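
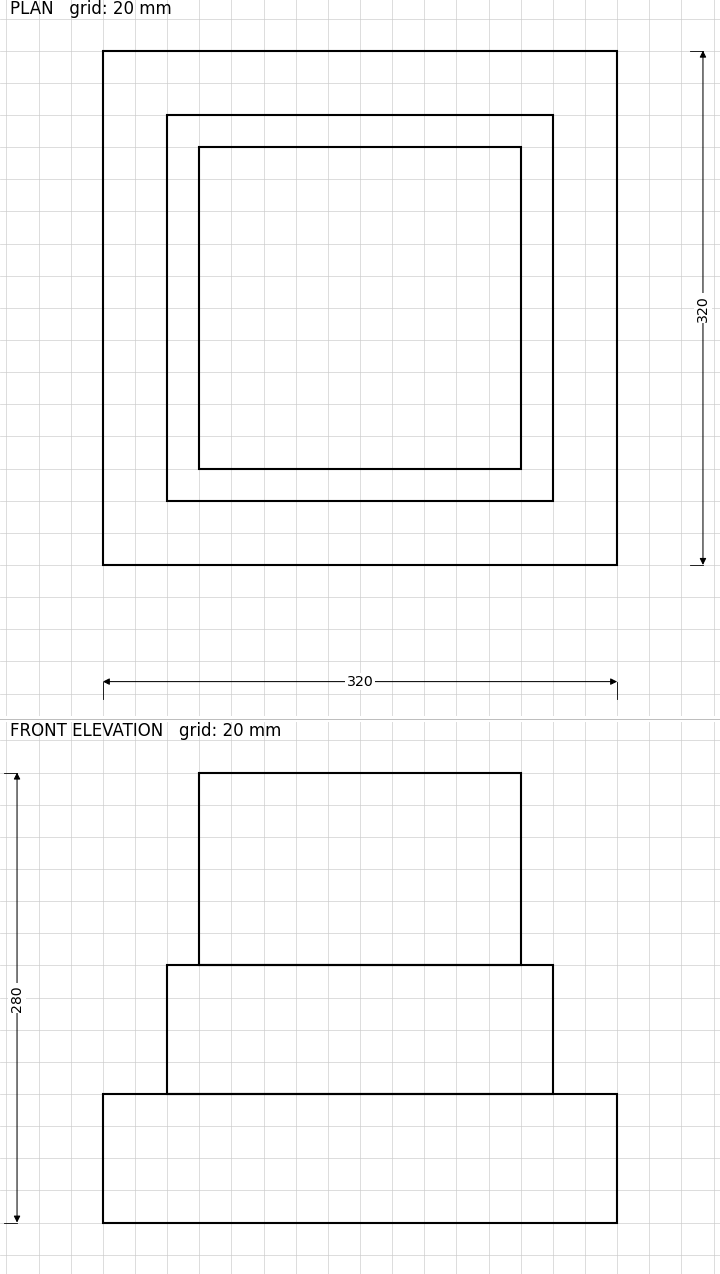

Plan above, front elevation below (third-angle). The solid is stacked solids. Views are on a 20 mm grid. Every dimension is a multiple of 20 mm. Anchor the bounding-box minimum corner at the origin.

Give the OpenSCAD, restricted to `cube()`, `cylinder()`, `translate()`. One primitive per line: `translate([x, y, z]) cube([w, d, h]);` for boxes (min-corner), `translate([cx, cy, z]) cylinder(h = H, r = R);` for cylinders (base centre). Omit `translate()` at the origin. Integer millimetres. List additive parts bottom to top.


cube([320, 320, 80]);
translate([40, 40, 80]) cube([240, 240, 80]);
translate([60, 60, 160]) cube([200, 200, 120]);


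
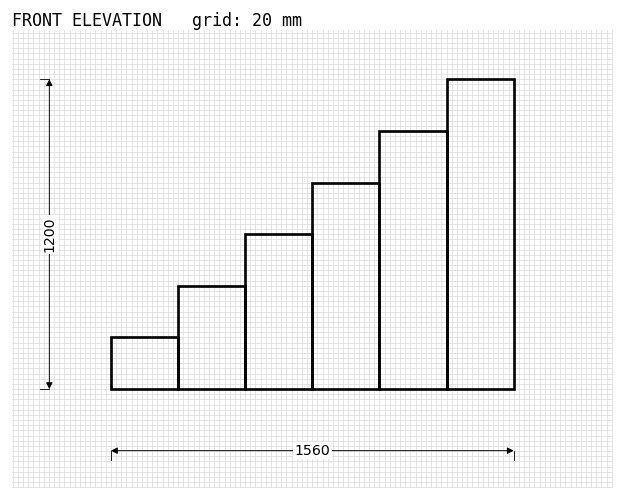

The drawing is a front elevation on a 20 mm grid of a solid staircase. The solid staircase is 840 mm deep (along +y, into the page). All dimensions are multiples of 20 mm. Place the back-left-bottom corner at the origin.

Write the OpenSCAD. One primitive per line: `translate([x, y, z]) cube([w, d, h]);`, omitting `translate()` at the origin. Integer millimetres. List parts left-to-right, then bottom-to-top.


cube([260, 840, 200]);
translate([260, 0, 0]) cube([260, 840, 400]);
translate([520, 0, 0]) cube([260, 840, 600]);
translate([780, 0, 0]) cube([260, 840, 800]);
translate([1040, 0, 0]) cube([260, 840, 1000]);
translate([1300, 0, 0]) cube([260, 840, 1200]);


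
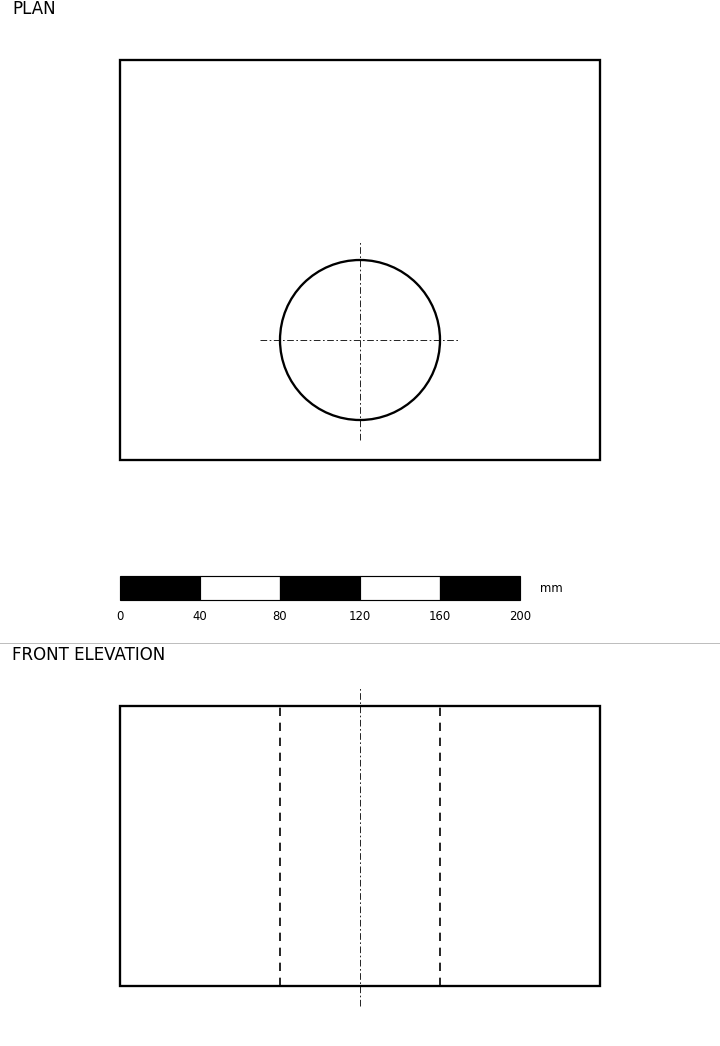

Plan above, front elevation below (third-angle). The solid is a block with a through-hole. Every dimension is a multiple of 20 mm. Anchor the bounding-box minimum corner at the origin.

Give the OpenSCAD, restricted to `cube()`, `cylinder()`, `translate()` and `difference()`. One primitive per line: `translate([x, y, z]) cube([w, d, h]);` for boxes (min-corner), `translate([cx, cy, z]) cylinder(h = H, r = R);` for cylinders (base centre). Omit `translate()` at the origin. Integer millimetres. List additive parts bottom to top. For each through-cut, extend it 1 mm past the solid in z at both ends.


difference() {
  cube([240, 200, 140]);
  translate([120, 60, -1]) cylinder(h = 142, r = 40);
}


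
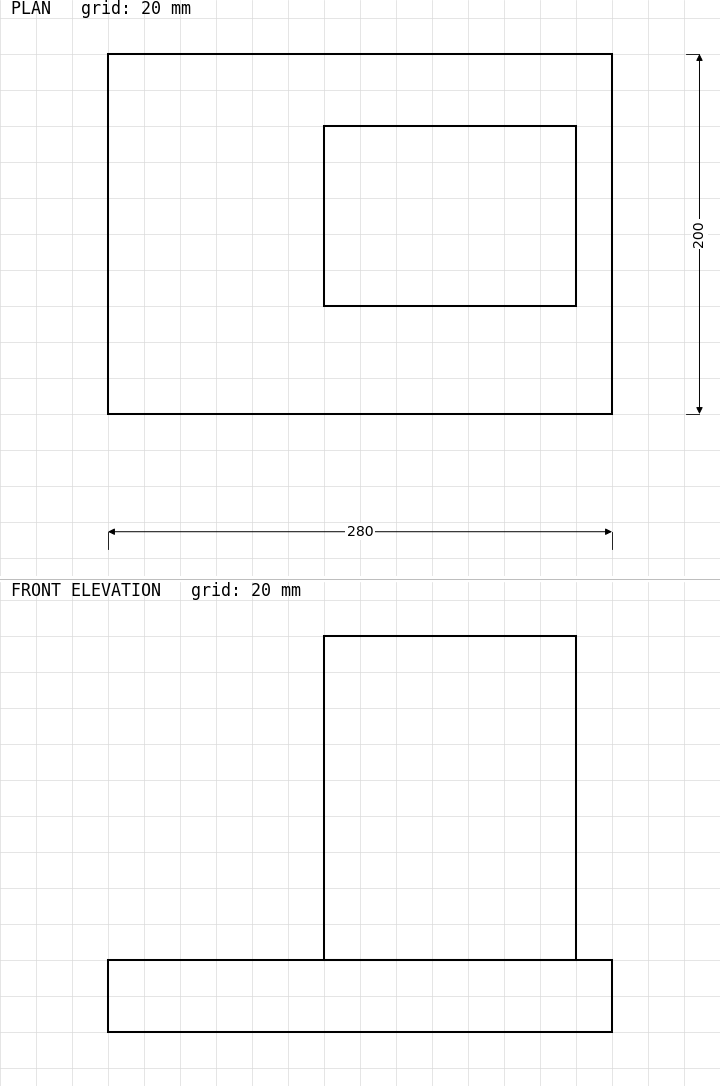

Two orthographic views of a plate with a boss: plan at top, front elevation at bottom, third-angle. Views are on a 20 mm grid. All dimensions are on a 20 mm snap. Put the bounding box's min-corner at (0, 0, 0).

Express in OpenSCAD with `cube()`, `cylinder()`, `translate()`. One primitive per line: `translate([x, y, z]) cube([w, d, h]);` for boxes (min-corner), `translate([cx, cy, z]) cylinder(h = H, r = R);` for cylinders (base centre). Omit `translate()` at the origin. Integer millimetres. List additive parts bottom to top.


cube([280, 200, 40]);
translate([120, 60, 40]) cube([140, 100, 180]);


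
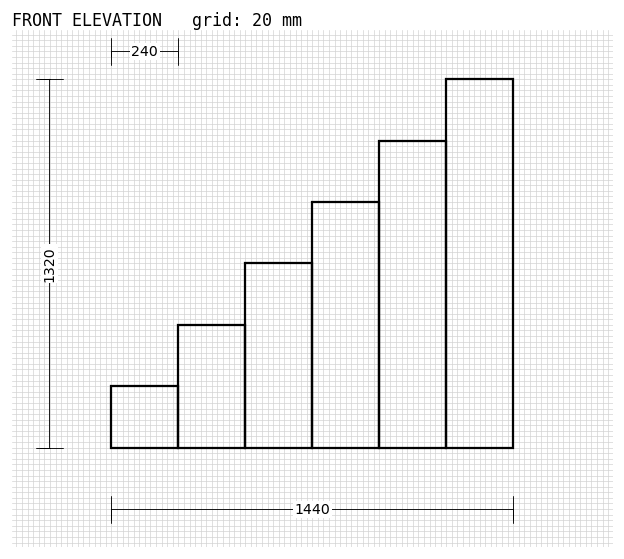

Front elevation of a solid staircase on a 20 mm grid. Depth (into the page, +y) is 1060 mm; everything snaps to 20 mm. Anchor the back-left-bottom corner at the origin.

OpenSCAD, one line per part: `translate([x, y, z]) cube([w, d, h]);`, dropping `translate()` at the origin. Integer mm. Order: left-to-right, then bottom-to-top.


cube([240, 1060, 220]);
translate([240, 0, 0]) cube([240, 1060, 440]);
translate([480, 0, 0]) cube([240, 1060, 660]);
translate([720, 0, 0]) cube([240, 1060, 880]);
translate([960, 0, 0]) cube([240, 1060, 1100]);
translate([1200, 0, 0]) cube([240, 1060, 1320]);


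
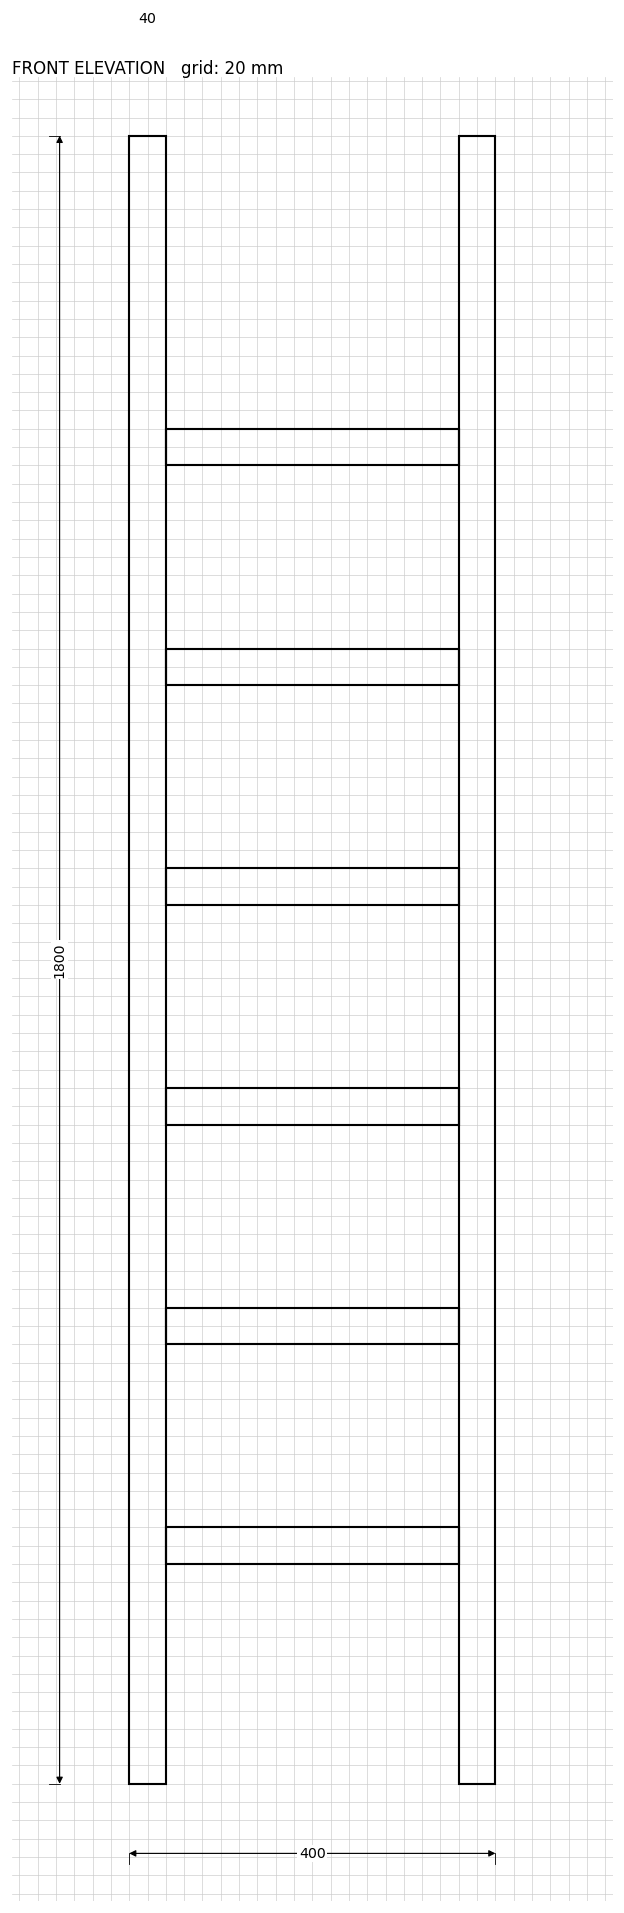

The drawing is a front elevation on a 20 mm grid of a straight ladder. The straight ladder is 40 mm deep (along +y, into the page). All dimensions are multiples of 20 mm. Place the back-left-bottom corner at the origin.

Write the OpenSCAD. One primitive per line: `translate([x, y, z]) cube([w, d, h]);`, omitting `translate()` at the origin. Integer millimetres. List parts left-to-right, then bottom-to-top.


cube([40, 40, 1800]);
translate([40, 0, 240]) cube([320, 40, 40]);
translate([40, 0, 480]) cube([320, 40, 40]);
translate([40, 0, 720]) cube([320, 40, 40]);
translate([40, 0, 960]) cube([320, 40, 40]);
translate([40, 0, 1200]) cube([320, 40, 40]);
translate([40, 0, 1440]) cube([320, 40, 40]);
translate([360, 0, 0]) cube([40, 40, 1800]);


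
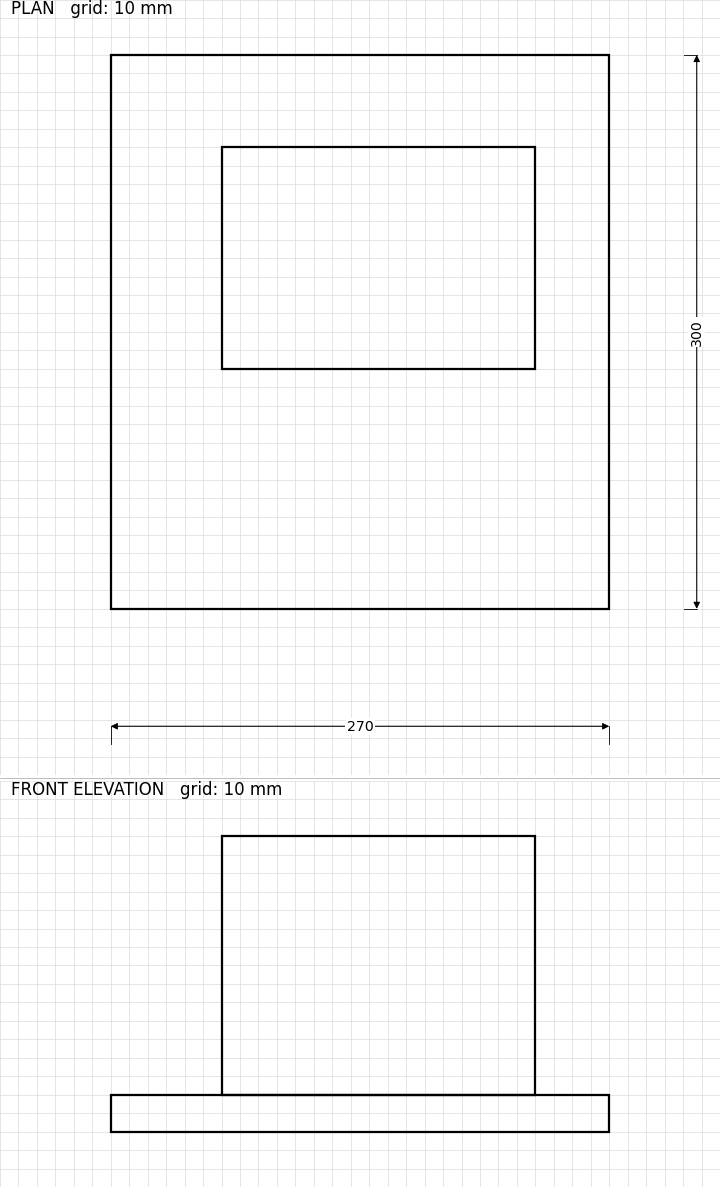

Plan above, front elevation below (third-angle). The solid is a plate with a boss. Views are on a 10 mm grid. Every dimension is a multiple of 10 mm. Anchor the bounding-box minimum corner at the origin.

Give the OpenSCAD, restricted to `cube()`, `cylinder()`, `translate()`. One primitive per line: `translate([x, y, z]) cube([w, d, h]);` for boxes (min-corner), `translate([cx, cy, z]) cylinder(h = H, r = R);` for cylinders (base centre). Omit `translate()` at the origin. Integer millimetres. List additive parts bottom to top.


cube([270, 300, 20]);
translate([60, 130, 20]) cube([170, 120, 140]);


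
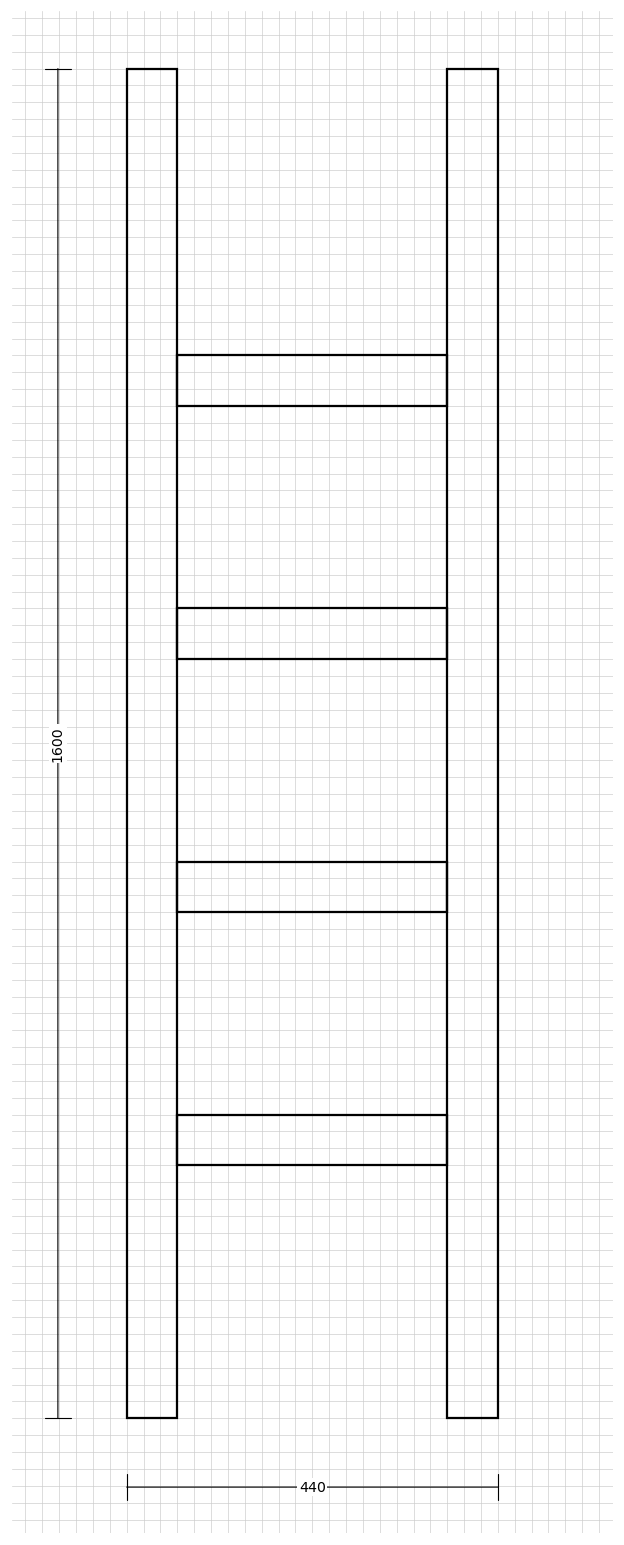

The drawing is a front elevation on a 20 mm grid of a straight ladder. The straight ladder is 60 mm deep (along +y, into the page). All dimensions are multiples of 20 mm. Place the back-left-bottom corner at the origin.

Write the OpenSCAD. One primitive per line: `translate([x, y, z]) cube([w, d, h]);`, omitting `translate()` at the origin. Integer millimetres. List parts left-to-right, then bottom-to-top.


cube([60, 60, 1600]);
translate([60, 0, 300]) cube([320, 60, 60]);
translate([60, 0, 600]) cube([320, 60, 60]);
translate([60, 0, 900]) cube([320, 60, 60]);
translate([60, 0, 1200]) cube([320, 60, 60]);
translate([380, 0, 0]) cube([60, 60, 1600]);


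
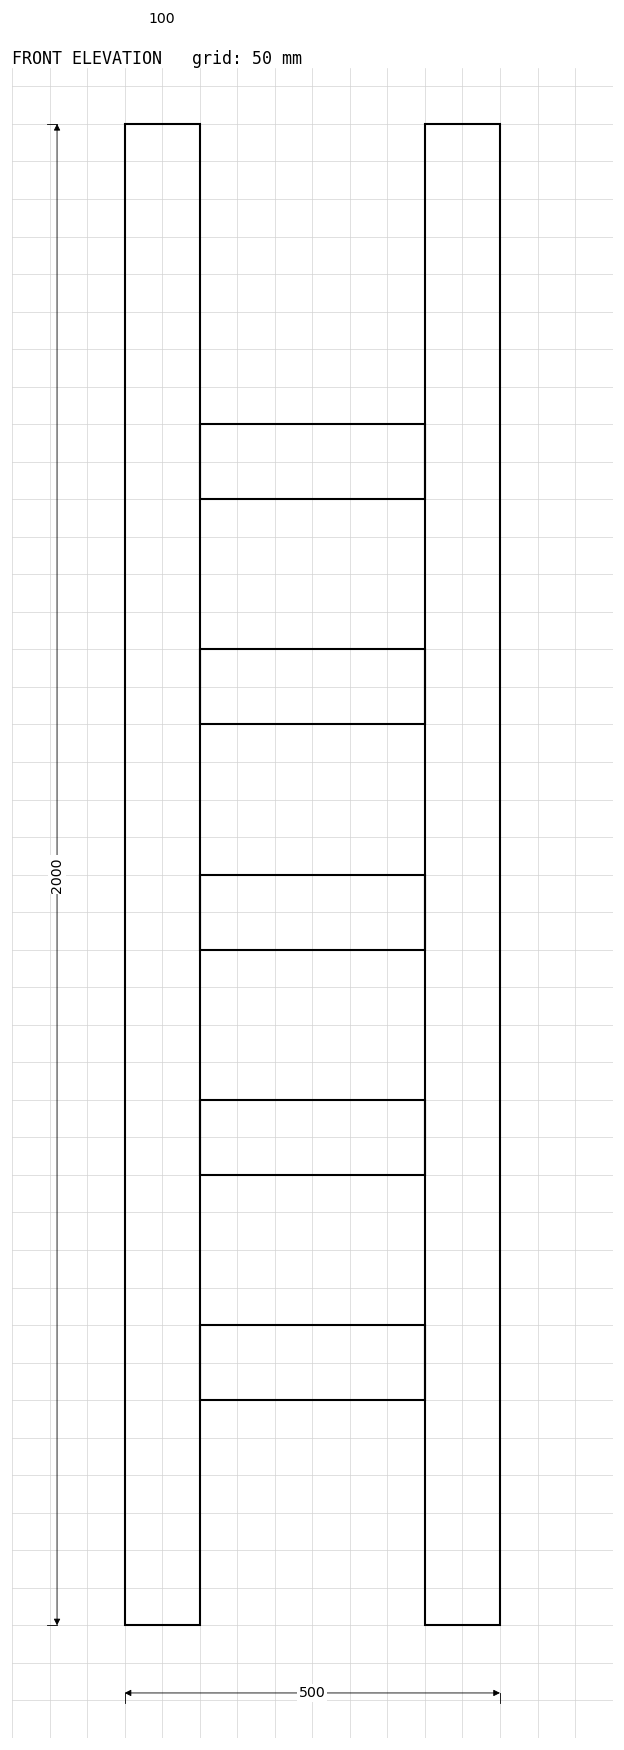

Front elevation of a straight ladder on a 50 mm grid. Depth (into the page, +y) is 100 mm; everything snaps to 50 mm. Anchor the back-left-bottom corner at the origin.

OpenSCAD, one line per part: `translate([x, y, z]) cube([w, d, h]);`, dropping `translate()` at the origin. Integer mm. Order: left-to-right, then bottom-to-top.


cube([100, 100, 2000]);
translate([100, 0, 300]) cube([300, 100, 100]);
translate([100, 0, 600]) cube([300, 100, 100]);
translate([100, 0, 900]) cube([300, 100, 100]);
translate([100, 0, 1200]) cube([300, 100, 100]);
translate([100, 0, 1500]) cube([300, 100, 100]);
translate([400, 0, 0]) cube([100, 100, 2000]);


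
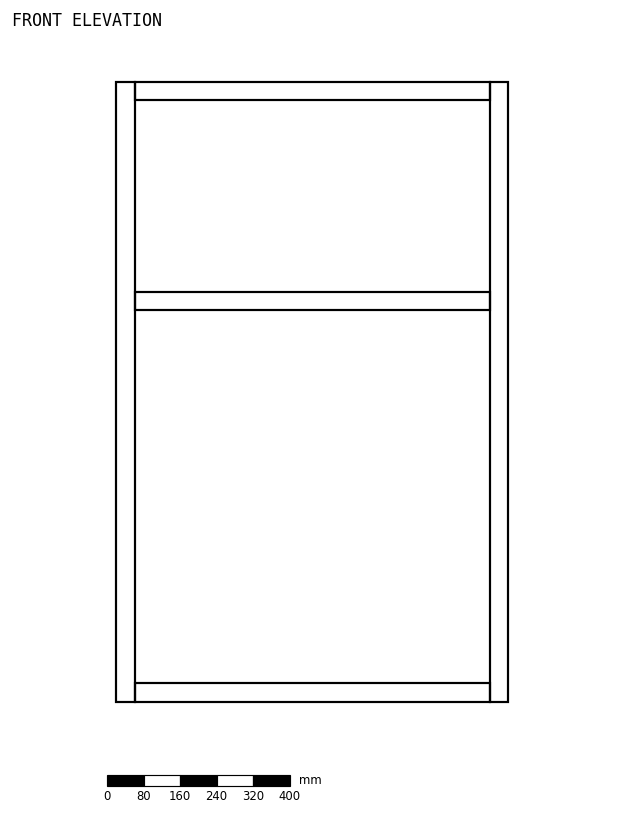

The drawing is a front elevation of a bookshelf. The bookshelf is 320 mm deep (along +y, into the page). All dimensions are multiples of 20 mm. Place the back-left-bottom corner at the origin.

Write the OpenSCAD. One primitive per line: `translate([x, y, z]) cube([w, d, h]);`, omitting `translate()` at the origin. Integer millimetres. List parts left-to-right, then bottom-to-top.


cube([40, 320, 1360]);
translate([40, 0, 0]) cube([780, 320, 40]);
translate([40, 0, 860]) cube([780, 320, 40]);
translate([40, 0, 1320]) cube([780, 320, 40]);
translate([820, 0, 0]) cube([40, 320, 1360]);


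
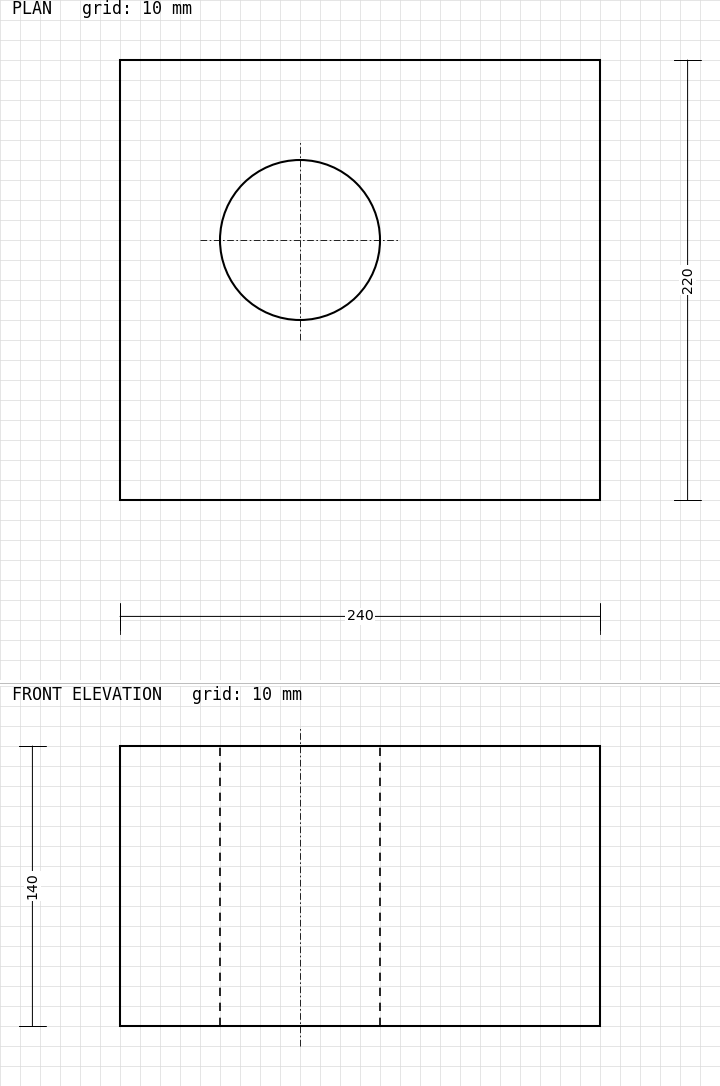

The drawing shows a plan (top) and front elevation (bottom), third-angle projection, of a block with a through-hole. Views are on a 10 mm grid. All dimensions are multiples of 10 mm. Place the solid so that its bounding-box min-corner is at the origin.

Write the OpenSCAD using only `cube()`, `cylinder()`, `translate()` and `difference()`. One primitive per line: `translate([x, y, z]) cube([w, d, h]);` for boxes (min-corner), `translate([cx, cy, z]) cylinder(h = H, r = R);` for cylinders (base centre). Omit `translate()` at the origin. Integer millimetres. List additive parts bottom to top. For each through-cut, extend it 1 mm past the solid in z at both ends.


difference() {
  cube([240, 220, 140]);
  translate([90, 130, -1]) cylinder(h = 142, r = 40);
}


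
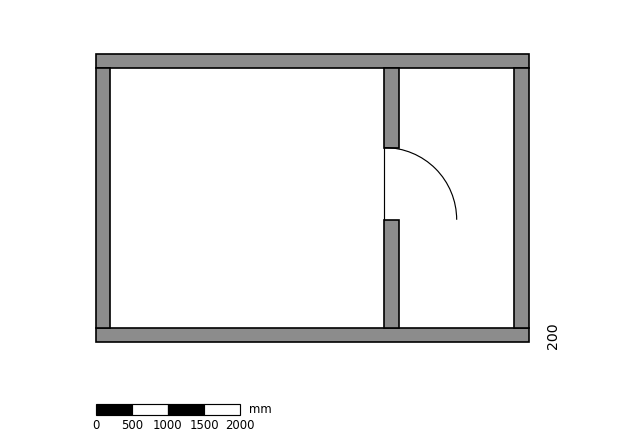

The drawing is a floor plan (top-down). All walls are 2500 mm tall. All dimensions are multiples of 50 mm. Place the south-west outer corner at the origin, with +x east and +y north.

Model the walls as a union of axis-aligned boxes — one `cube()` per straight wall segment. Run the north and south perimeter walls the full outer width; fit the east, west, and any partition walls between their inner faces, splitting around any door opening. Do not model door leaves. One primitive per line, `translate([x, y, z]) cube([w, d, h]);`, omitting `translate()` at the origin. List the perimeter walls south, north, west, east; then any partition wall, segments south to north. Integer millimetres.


cube([6000, 200, 2500]);
translate([0, 3800, 0]) cube([6000, 200, 2500]);
translate([0, 200, 0]) cube([200, 3600, 2500]);
translate([5800, 200, 0]) cube([200, 3600, 2500]);
translate([4000, 200, 0]) cube([200, 1500, 2500]);
translate([4000, 2700, 0]) cube([200, 1100, 2500]);


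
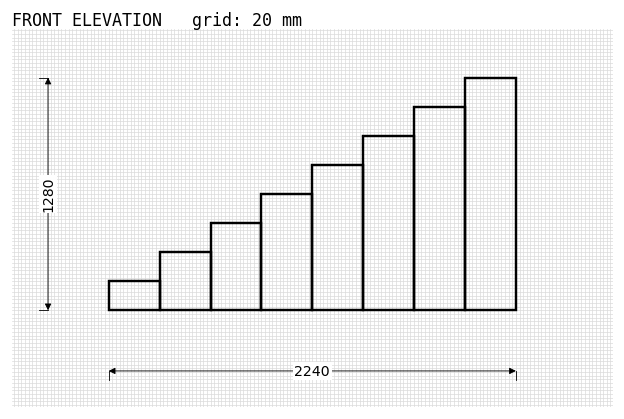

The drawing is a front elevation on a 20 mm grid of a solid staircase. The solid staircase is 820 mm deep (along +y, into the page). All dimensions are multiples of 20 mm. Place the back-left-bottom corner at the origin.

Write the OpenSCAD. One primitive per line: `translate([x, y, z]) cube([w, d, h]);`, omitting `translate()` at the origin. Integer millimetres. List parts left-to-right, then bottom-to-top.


cube([280, 820, 160]);
translate([280, 0, 0]) cube([280, 820, 320]);
translate([560, 0, 0]) cube([280, 820, 480]);
translate([840, 0, 0]) cube([280, 820, 640]);
translate([1120, 0, 0]) cube([280, 820, 800]);
translate([1400, 0, 0]) cube([280, 820, 960]);
translate([1680, 0, 0]) cube([280, 820, 1120]);
translate([1960, 0, 0]) cube([280, 820, 1280]);


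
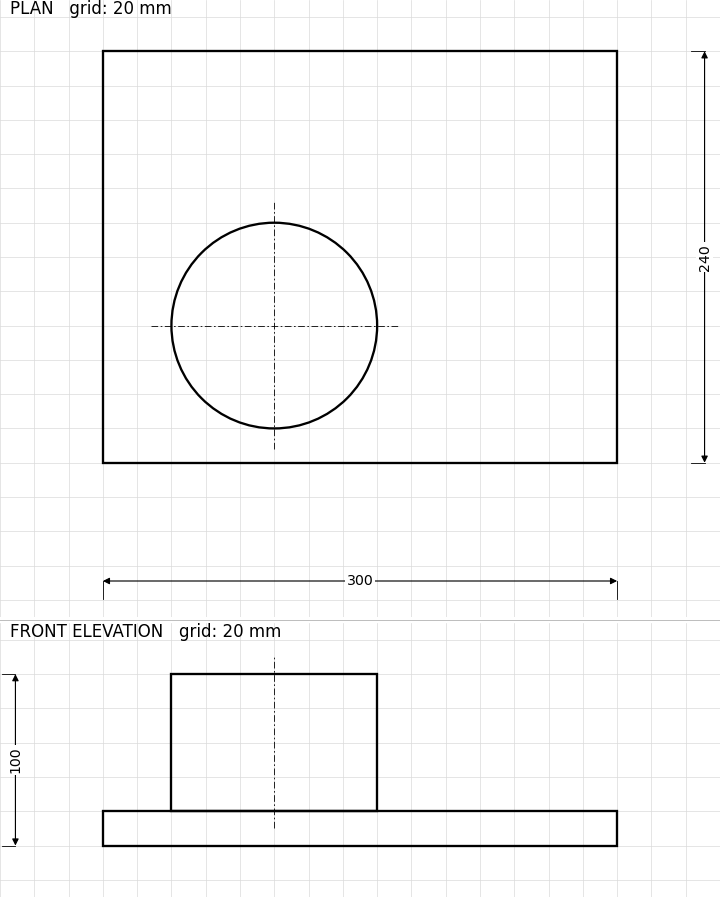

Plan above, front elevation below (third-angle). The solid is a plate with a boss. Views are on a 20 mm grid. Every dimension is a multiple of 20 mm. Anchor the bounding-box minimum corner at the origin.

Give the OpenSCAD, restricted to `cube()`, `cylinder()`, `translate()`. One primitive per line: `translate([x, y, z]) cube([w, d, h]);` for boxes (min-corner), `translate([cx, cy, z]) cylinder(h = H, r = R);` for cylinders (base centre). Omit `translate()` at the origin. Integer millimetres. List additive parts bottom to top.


cube([300, 240, 20]);
translate([100, 80, 20]) cylinder(h = 80, r = 60);


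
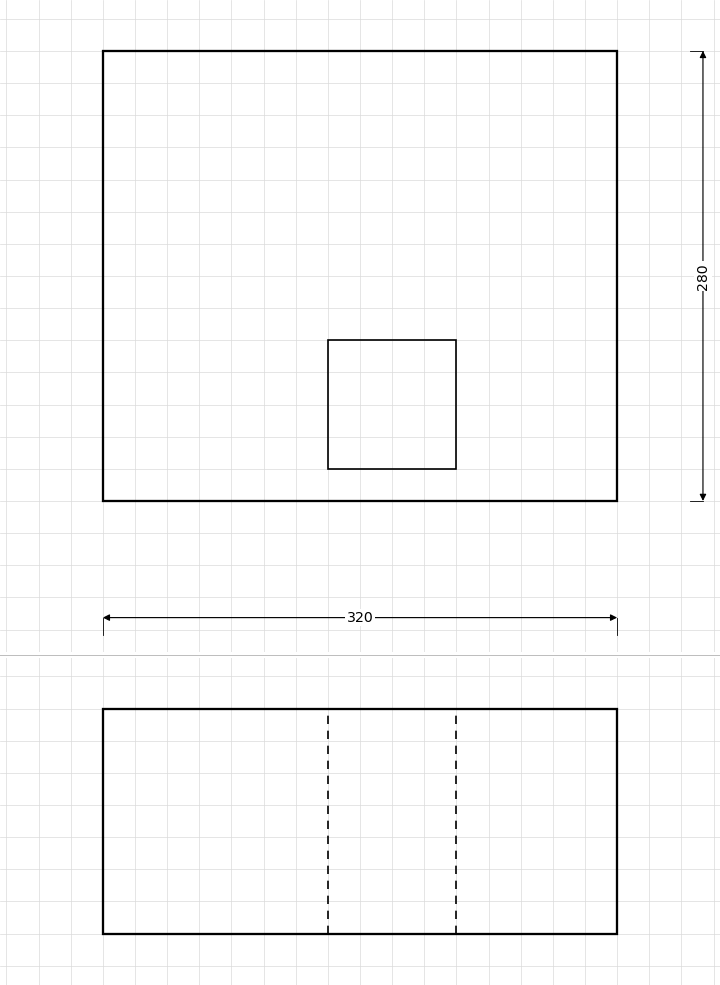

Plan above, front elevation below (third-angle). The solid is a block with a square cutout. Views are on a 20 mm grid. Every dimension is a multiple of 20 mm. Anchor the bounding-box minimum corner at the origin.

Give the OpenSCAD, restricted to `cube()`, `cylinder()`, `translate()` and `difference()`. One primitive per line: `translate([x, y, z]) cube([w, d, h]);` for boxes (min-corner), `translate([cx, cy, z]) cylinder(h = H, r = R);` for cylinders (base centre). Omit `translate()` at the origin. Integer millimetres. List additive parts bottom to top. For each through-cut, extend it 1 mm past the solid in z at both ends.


difference() {
  cube([320, 280, 140]);
  translate([140, 20, -1]) cube([80, 80, 142]);
}


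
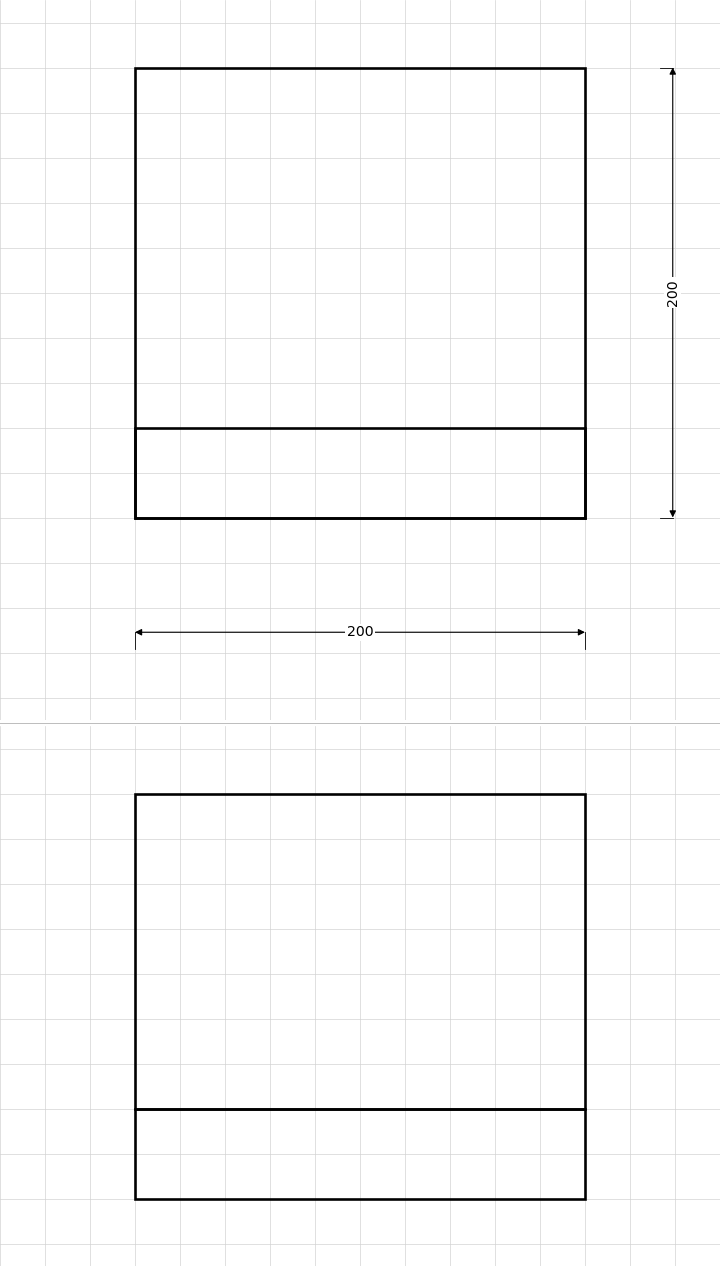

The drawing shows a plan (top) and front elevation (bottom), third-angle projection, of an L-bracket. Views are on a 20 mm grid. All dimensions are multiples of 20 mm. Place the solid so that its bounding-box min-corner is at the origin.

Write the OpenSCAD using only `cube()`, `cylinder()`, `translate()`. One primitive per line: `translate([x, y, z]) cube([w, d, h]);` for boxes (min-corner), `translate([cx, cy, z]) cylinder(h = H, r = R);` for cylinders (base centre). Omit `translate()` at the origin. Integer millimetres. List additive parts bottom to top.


cube([200, 200, 40]);
translate([0, 0, 40]) cube([200, 40, 140]);


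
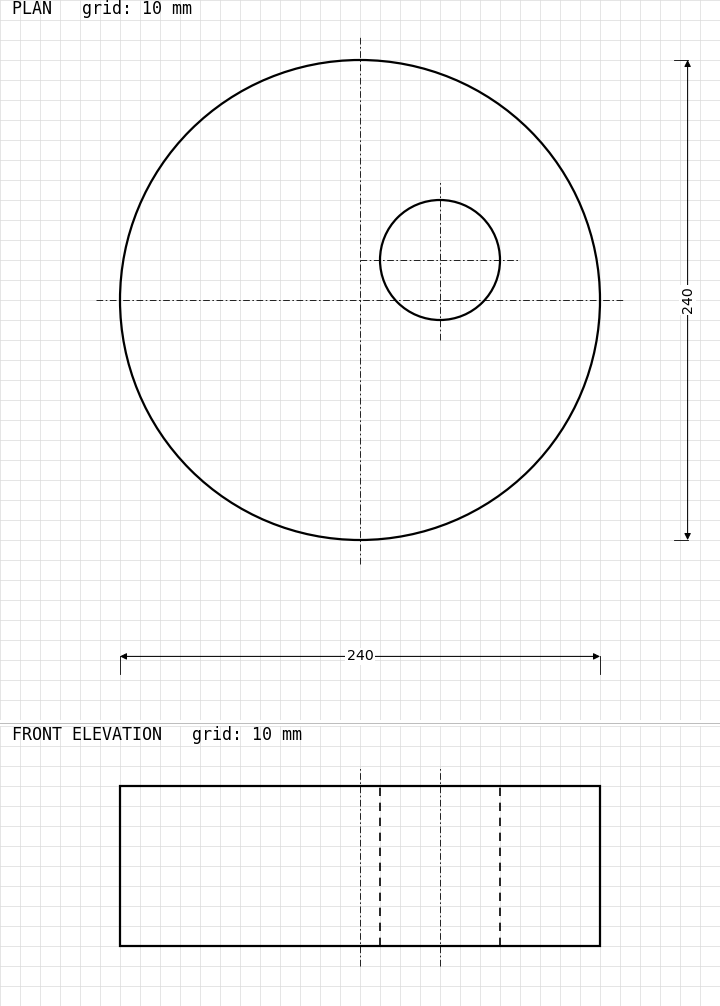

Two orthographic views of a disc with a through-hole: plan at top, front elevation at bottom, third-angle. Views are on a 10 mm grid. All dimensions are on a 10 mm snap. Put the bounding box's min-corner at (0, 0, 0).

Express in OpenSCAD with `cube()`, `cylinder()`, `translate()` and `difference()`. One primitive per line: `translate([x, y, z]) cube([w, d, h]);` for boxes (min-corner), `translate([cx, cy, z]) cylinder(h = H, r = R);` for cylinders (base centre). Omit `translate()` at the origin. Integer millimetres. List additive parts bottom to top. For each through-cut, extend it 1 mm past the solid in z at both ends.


difference() {
  translate([120, 120, 0]) cylinder(h = 80, r = 120);
  translate([160, 140, -1]) cylinder(h = 82, r = 30);
}


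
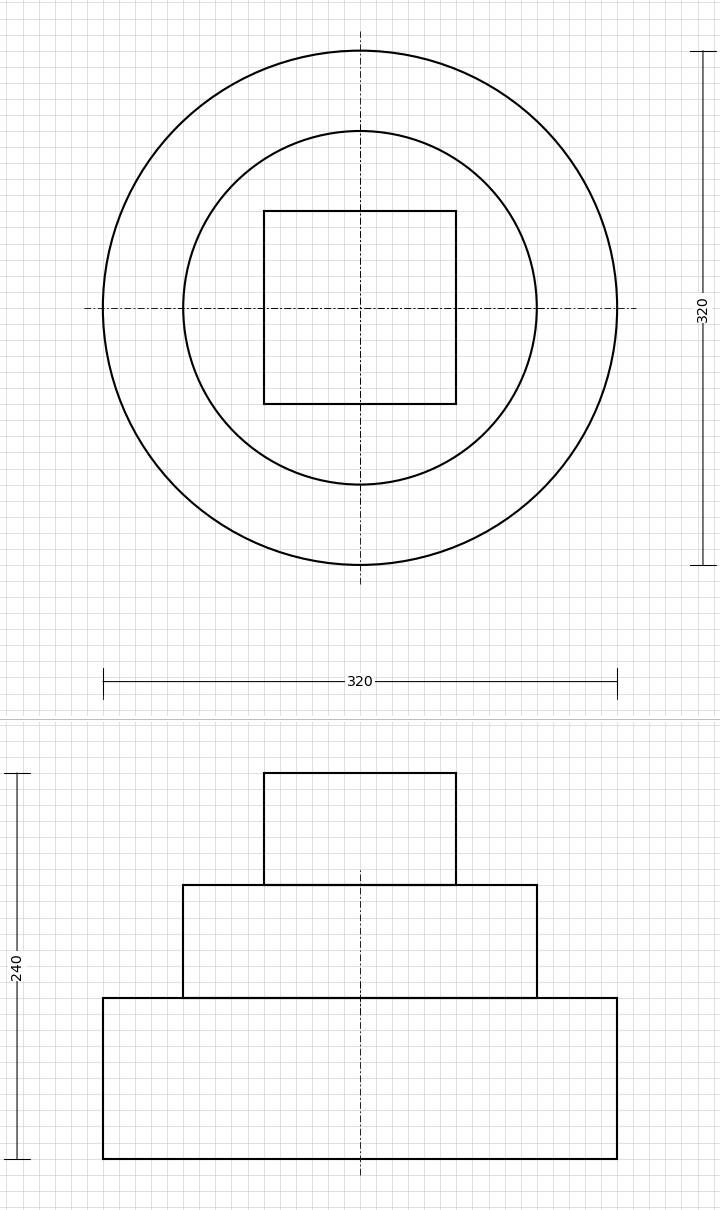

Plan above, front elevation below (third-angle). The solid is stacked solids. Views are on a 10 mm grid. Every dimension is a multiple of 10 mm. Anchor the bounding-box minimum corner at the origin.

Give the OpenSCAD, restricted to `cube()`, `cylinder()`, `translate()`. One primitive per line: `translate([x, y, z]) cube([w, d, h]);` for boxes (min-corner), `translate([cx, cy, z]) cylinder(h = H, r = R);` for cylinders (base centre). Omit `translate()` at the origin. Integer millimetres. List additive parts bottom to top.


translate([160, 160, 0]) cylinder(h = 100, r = 160);
translate([160, 160, 100]) cylinder(h = 70, r = 110);
translate([100, 100, 170]) cube([120, 120, 70]);


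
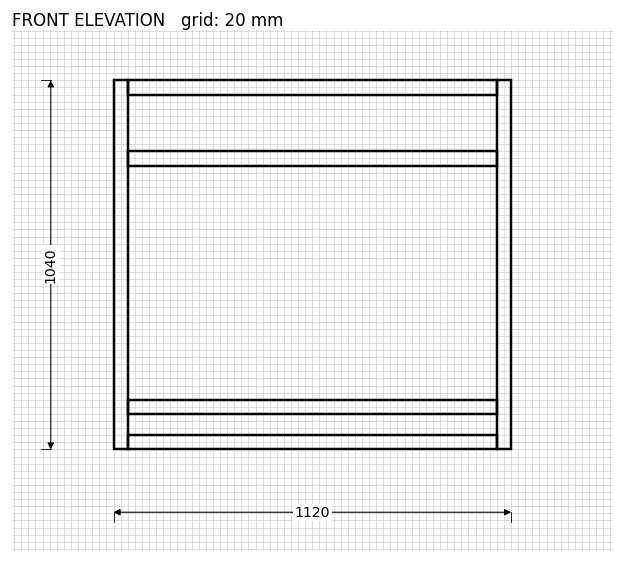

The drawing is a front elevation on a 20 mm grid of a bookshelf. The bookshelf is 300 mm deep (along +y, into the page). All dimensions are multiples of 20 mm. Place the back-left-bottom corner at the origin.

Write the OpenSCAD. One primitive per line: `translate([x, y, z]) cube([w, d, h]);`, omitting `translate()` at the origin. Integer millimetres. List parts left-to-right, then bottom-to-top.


cube([40, 300, 1040]);
translate([40, 0, 0]) cube([1040, 300, 40]);
translate([40, 0, 100]) cube([1040, 300, 40]);
translate([40, 0, 800]) cube([1040, 300, 40]);
translate([40, 0, 1000]) cube([1040, 300, 40]);
translate([1080, 0, 0]) cube([40, 300, 1040]);


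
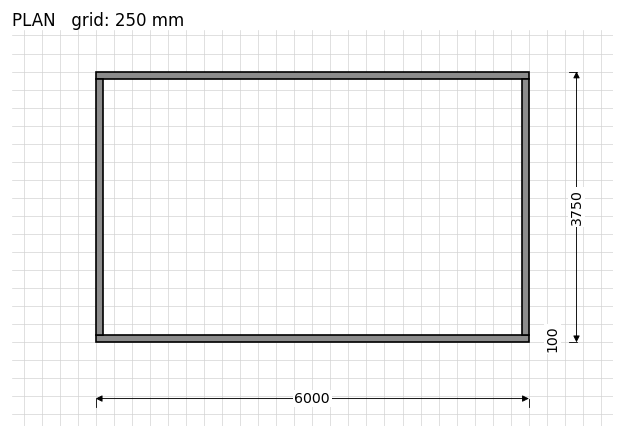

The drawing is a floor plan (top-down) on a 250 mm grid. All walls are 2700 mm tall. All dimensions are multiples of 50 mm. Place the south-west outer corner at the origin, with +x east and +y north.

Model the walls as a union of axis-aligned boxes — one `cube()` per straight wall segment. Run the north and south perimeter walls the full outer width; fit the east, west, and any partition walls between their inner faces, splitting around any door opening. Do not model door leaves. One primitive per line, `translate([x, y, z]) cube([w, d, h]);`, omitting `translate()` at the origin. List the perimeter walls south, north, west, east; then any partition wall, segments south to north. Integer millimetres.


cube([6000, 100, 2700]);
translate([0, 3650, 0]) cube([6000, 100, 2700]);
translate([0, 100, 0]) cube([100, 3550, 2700]);
translate([5900, 100, 0]) cube([100, 3550, 2700]);


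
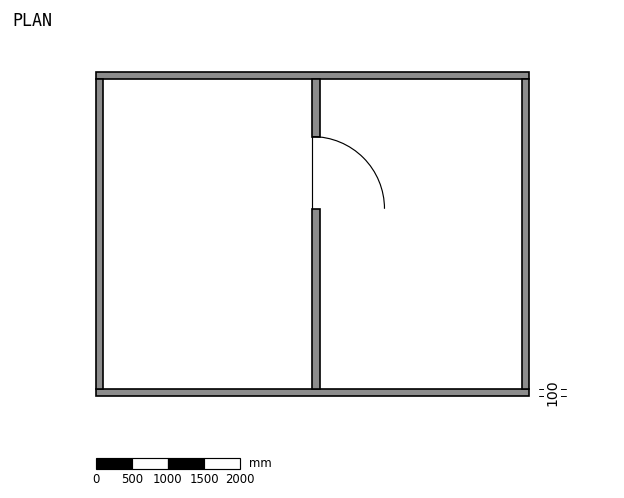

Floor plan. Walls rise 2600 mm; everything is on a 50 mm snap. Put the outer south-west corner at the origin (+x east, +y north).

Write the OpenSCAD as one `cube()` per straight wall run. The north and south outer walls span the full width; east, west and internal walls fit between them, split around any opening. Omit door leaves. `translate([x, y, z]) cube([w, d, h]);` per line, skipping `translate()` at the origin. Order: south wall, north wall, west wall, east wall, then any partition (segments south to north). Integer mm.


cube([6000, 100, 2600]);
translate([0, 4400, 0]) cube([6000, 100, 2600]);
translate([0, 100, 0]) cube([100, 4300, 2600]);
translate([5900, 100, 0]) cube([100, 4300, 2600]);
translate([3000, 100, 0]) cube([100, 2500, 2600]);
translate([3000, 3600, 0]) cube([100, 800, 2600]);


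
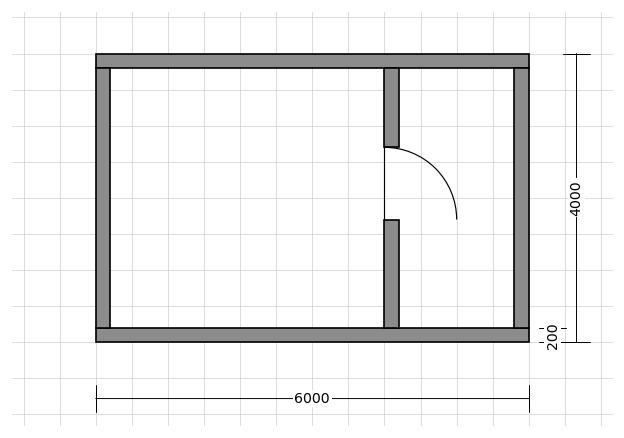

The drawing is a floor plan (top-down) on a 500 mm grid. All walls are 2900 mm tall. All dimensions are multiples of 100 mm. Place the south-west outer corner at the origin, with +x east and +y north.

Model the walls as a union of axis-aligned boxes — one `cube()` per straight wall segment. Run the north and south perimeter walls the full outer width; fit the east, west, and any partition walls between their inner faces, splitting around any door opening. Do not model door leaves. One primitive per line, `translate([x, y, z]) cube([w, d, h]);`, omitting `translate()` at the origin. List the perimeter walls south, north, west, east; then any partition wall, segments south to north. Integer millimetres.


cube([6000, 200, 2900]);
translate([0, 3800, 0]) cube([6000, 200, 2900]);
translate([0, 200, 0]) cube([200, 3600, 2900]);
translate([5800, 200, 0]) cube([200, 3600, 2900]);
translate([4000, 200, 0]) cube([200, 1500, 2900]);
translate([4000, 2700, 0]) cube([200, 1100, 2900]);


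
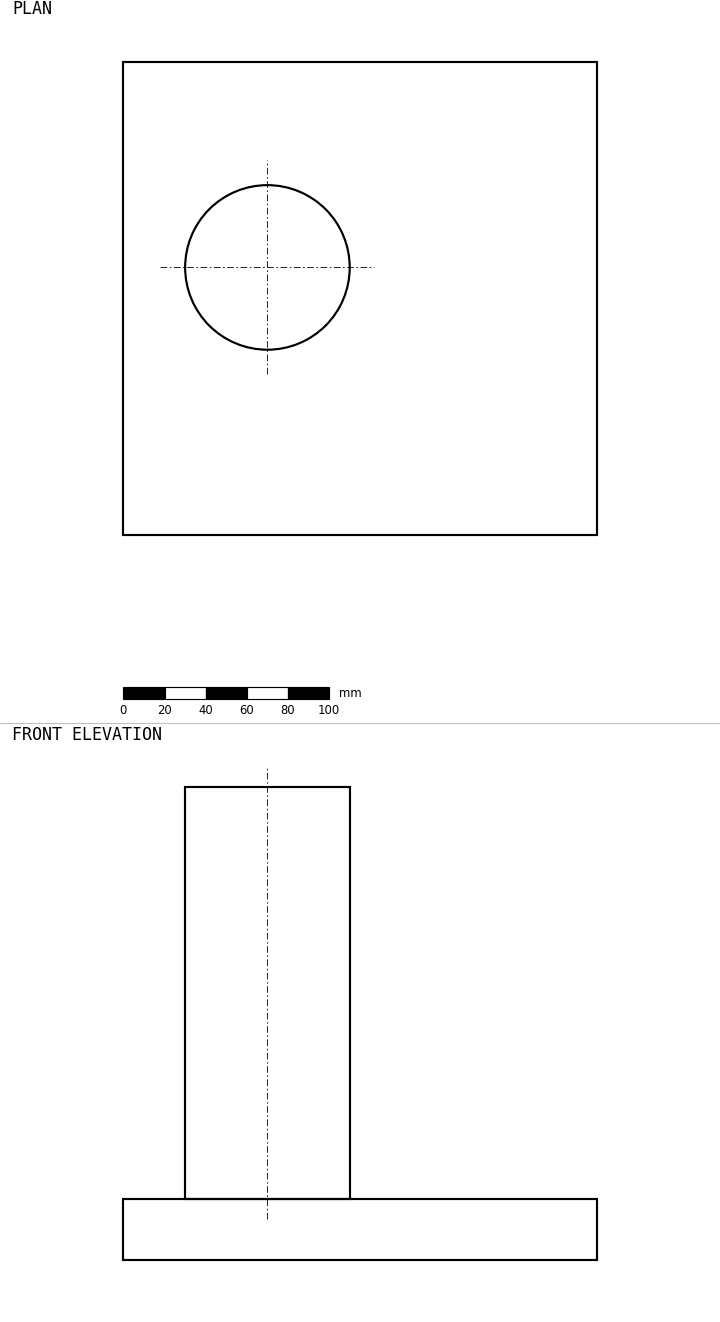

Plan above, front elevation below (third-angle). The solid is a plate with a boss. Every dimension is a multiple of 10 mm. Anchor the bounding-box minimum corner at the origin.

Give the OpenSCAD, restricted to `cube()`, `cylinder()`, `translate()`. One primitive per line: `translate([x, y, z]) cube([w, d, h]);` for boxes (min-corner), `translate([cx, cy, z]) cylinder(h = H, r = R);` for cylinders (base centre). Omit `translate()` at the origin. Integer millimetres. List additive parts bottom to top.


cube([230, 230, 30]);
translate([70, 130, 30]) cylinder(h = 200, r = 40);


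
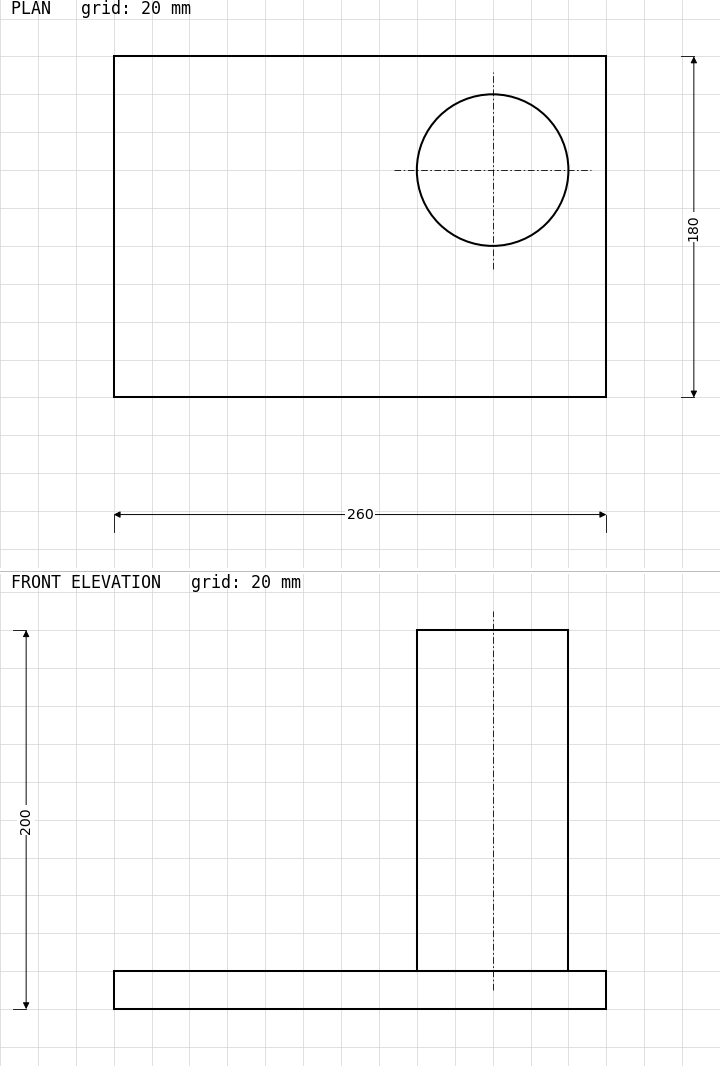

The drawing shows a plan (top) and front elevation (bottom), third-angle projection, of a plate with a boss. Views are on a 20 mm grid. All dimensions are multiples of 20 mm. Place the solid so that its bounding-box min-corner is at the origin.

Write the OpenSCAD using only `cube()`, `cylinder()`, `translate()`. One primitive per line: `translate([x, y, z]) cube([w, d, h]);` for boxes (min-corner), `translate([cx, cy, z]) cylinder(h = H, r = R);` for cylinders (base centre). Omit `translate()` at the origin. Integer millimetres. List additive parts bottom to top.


cube([260, 180, 20]);
translate([200, 120, 20]) cylinder(h = 180, r = 40);


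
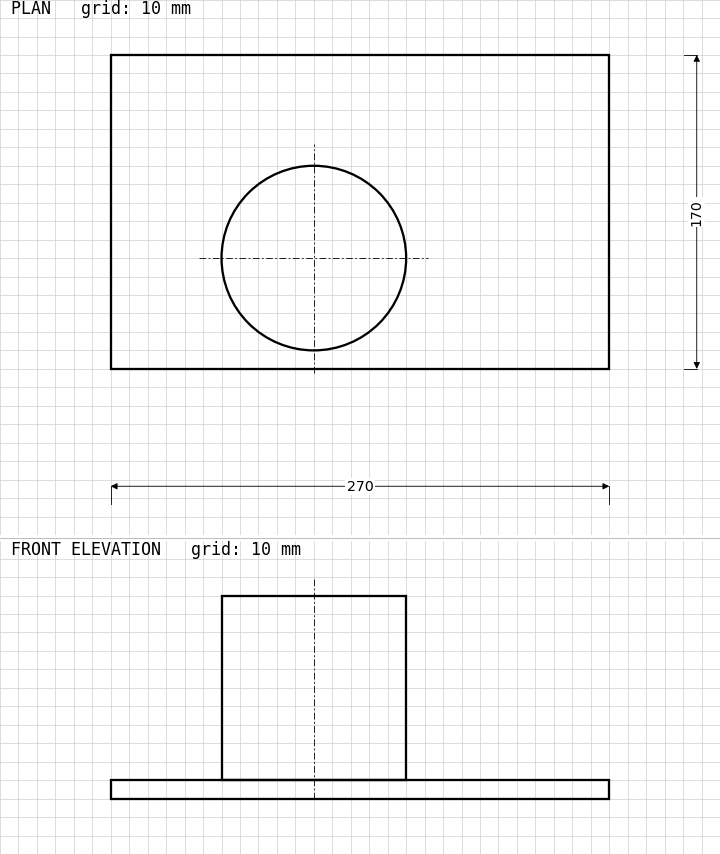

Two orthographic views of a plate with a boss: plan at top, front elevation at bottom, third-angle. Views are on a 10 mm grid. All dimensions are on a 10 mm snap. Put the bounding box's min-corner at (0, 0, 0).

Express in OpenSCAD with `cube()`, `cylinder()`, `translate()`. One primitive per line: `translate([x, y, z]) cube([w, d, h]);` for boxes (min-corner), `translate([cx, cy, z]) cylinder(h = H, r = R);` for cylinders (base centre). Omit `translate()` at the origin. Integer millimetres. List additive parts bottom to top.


cube([270, 170, 10]);
translate([110, 60, 10]) cylinder(h = 100, r = 50);


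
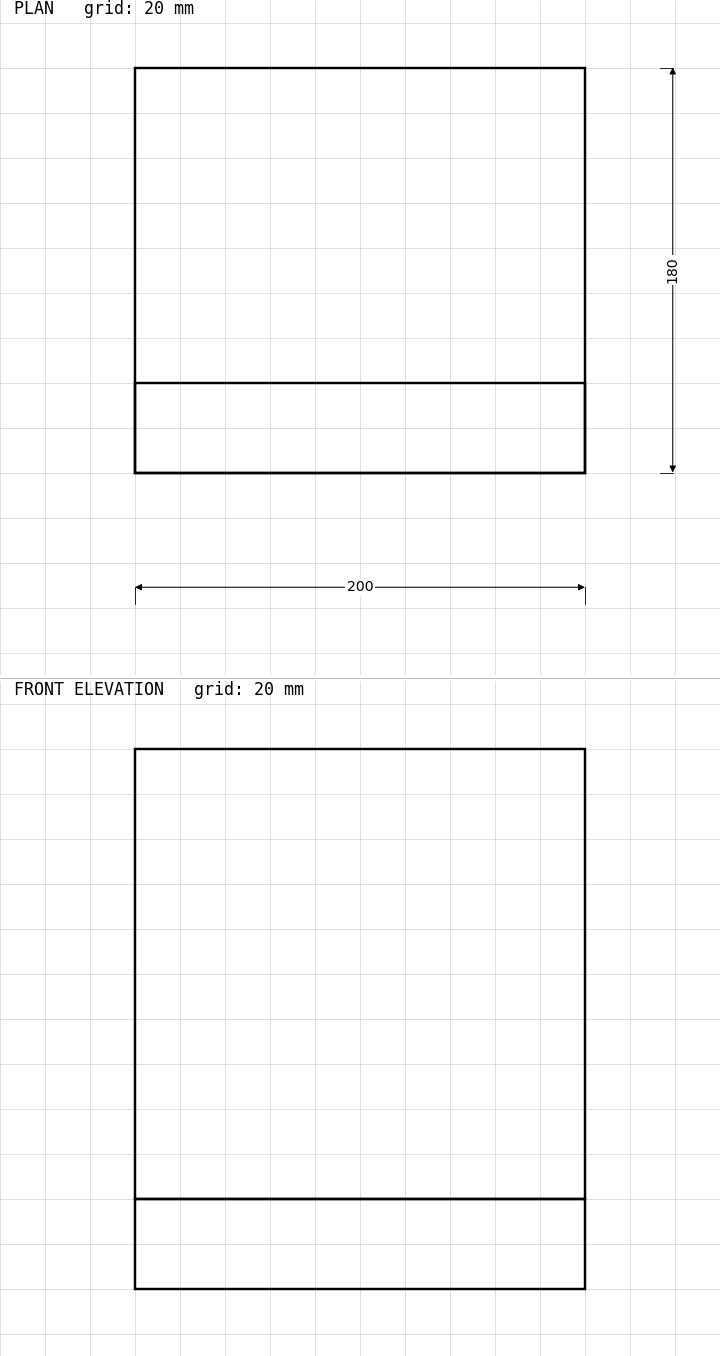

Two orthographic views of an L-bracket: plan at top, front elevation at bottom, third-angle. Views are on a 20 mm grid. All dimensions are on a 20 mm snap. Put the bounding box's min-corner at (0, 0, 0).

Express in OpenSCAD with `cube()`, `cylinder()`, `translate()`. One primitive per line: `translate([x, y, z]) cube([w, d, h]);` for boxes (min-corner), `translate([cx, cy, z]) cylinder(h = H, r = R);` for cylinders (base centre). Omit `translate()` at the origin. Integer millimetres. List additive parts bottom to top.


cube([200, 180, 40]);
translate([0, 0, 40]) cube([200, 40, 200]);


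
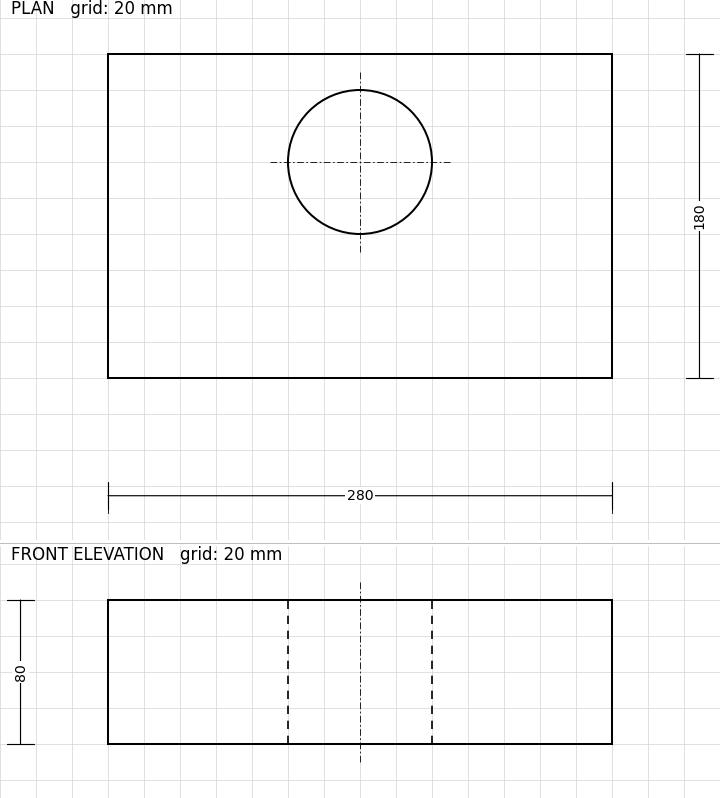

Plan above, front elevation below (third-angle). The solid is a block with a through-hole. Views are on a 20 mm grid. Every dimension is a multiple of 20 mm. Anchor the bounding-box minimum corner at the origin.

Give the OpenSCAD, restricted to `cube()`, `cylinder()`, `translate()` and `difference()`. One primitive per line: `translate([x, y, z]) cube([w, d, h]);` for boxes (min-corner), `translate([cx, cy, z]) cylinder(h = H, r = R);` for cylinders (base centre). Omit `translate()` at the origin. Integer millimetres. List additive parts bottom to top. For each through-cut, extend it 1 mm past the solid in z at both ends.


difference() {
  cube([280, 180, 80]);
  translate([140, 120, -1]) cylinder(h = 82, r = 40);
}


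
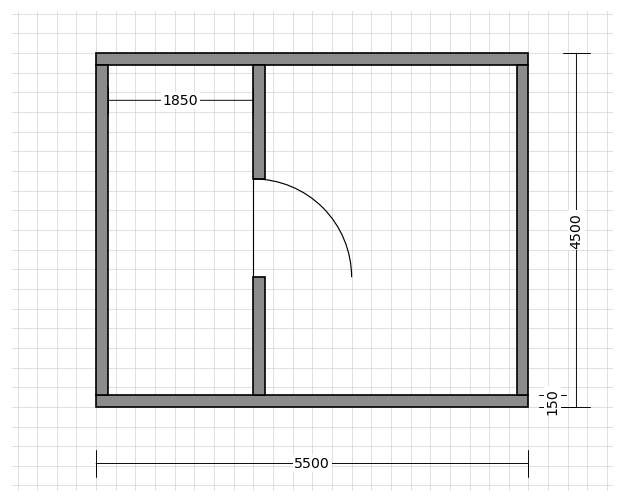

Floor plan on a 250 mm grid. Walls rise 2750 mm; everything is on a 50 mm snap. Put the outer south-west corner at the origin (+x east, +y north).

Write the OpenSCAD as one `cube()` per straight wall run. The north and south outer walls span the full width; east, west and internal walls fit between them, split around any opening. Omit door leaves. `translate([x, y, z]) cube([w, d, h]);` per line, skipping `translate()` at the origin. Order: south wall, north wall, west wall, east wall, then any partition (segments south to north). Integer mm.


cube([5500, 150, 2750]);
translate([0, 4350, 0]) cube([5500, 150, 2750]);
translate([0, 150, 0]) cube([150, 4200, 2750]);
translate([5350, 150, 0]) cube([150, 4200, 2750]);
translate([2000, 150, 0]) cube([150, 1500, 2750]);
translate([2000, 2900, 0]) cube([150, 1450, 2750]);


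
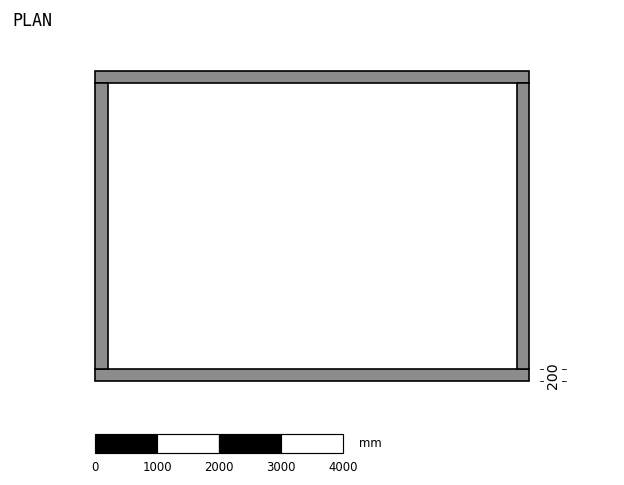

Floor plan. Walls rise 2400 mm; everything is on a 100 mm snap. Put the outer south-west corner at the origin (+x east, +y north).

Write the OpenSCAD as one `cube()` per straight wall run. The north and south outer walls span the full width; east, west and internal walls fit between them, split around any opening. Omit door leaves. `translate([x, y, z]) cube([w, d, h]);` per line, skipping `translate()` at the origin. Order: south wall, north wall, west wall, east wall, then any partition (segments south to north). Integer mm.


cube([7000, 200, 2400]);
translate([0, 4800, 0]) cube([7000, 200, 2400]);
translate([0, 200, 0]) cube([200, 4600, 2400]);
translate([6800, 200, 0]) cube([200, 4600, 2400]);


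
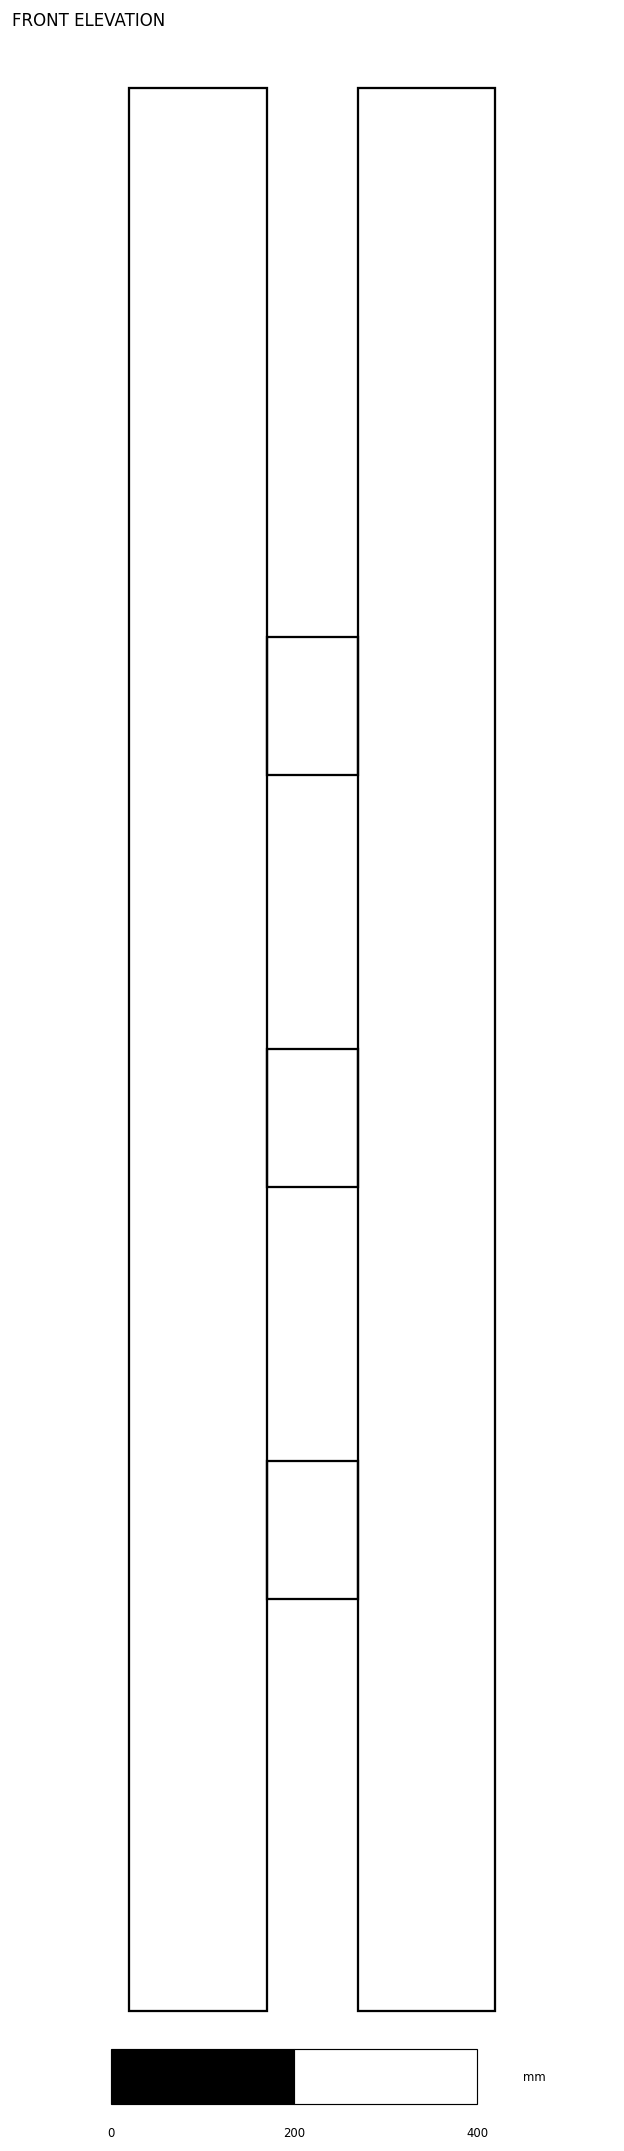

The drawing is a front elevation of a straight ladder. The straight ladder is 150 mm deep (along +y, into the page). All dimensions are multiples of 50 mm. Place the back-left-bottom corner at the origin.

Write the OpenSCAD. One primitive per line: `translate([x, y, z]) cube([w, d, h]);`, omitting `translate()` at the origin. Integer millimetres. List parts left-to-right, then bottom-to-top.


cube([150, 150, 2100]);
translate([150, 0, 450]) cube([100, 150, 150]);
translate([150, 0, 900]) cube([100, 150, 150]);
translate([150, 0, 1350]) cube([100, 150, 150]);
translate([250, 0, 0]) cube([150, 150, 2100]);


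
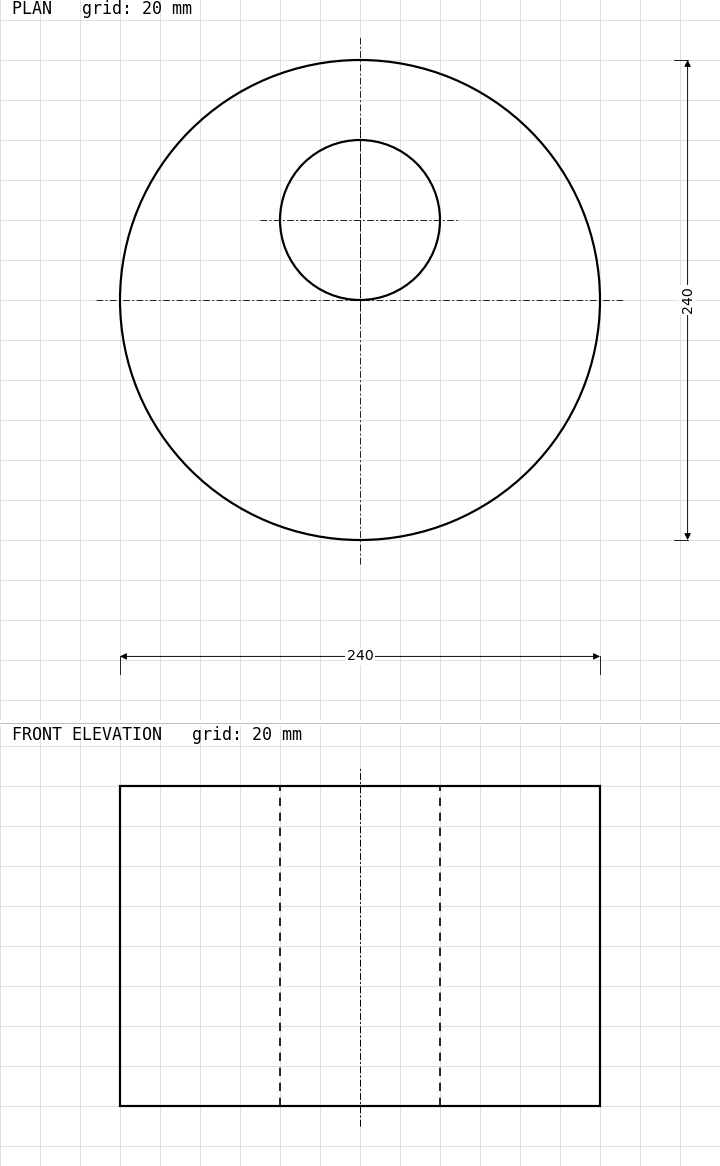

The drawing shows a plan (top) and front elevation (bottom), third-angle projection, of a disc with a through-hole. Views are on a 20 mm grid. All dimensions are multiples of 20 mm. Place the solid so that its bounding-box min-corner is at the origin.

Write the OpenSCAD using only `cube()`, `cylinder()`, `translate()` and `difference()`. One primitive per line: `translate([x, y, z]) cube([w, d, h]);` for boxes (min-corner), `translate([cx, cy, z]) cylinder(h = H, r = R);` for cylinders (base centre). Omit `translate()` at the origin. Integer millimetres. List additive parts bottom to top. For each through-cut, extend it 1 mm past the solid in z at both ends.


difference() {
  translate([120, 120, 0]) cylinder(h = 160, r = 120);
  translate([120, 160, -1]) cylinder(h = 162, r = 40);
}


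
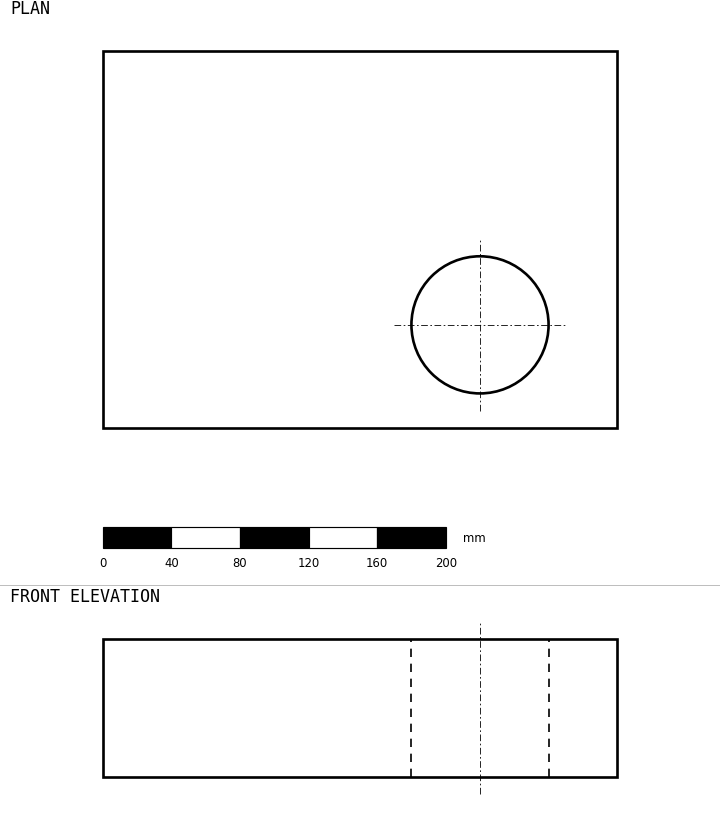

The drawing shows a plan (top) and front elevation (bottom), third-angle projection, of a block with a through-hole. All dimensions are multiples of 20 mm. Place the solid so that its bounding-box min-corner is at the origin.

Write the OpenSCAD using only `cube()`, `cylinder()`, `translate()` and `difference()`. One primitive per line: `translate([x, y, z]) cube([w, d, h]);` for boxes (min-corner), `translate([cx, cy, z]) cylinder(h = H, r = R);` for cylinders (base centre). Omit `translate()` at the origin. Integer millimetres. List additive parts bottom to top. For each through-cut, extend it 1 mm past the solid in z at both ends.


difference() {
  cube([300, 220, 80]);
  translate([220, 60, -1]) cylinder(h = 82, r = 40);
}


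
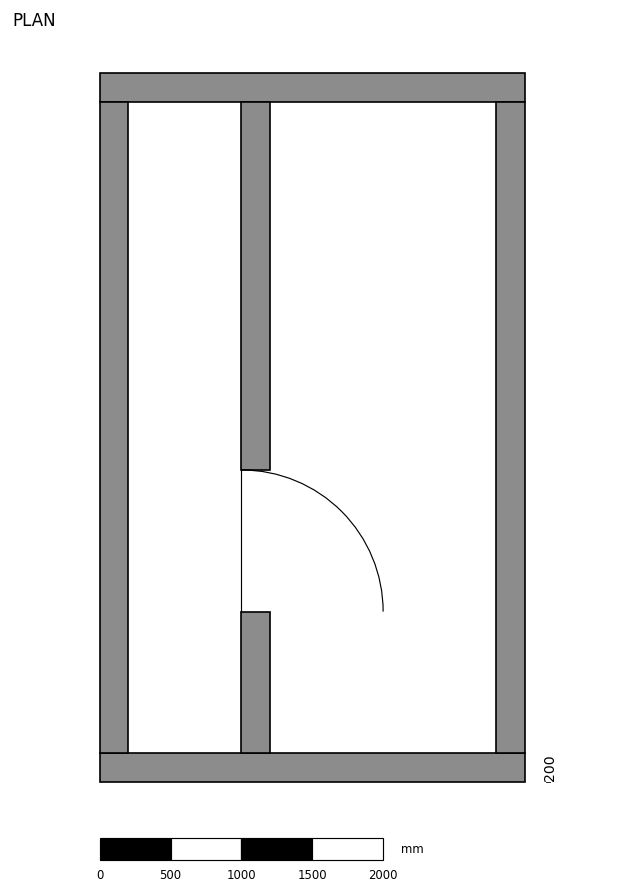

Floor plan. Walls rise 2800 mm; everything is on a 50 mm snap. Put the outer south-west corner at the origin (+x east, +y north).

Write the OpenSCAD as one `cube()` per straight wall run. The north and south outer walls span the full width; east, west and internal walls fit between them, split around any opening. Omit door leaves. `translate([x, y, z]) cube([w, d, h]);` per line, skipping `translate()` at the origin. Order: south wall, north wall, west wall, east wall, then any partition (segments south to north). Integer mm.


cube([3000, 200, 2800]);
translate([0, 4800, 0]) cube([3000, 200, 2800]);
translate([0, 200, 0]) cube([200, 4600, 2800]);
translate([2800, 200, 0]) cube([200, 4600, 2800]);
translate([1000, 200, 0]) cube([200, 1000, 2800]);
translate([1000, 2200, 0]) cube([200, 2600, 2800]);


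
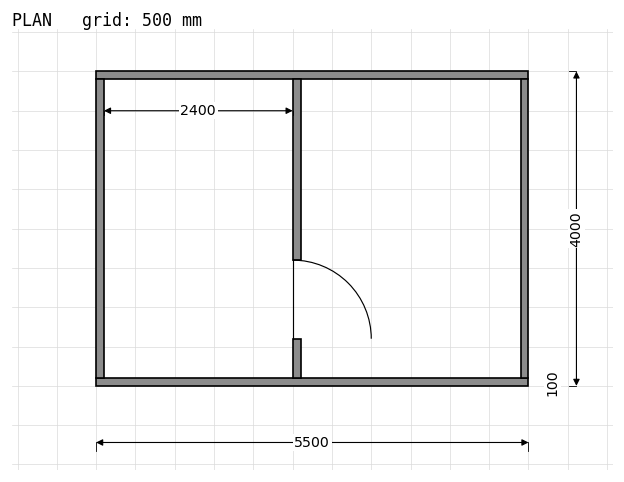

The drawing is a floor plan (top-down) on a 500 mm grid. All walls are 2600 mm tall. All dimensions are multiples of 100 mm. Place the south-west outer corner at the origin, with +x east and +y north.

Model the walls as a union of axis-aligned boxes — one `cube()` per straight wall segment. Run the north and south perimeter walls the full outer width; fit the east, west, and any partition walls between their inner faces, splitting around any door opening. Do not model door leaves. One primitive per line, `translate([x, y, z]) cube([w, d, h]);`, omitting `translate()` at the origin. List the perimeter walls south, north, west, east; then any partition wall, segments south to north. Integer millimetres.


cube([5500, 100, 2600]);
translate([0, 3900, 0]) cube([5500, 100, 2600]);
translate([0, 100, 0]) cube([100, 3800, 2600]);
translate([5400, 100, 0]) cube([100, 3800, 2600]);
translate([2500, 100, 0]) cube([100, 500, 2600]);
translate([2500, 1600, 0]) cube([100, 2300, 2600]);
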